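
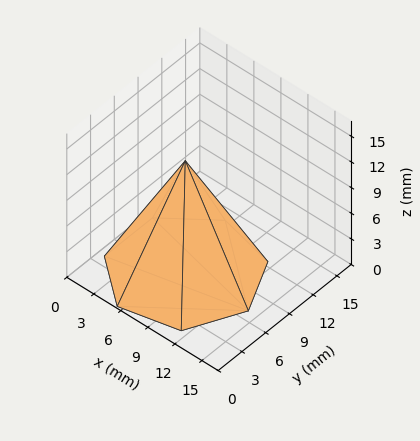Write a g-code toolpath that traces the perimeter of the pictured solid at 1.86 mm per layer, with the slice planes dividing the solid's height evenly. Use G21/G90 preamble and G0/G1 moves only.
Reading the render: the shape is a regular 7-sided pyramid, base circumscribed radius ≈ 7 mm, apex at z ≈ 13 mm (dimensions read to the nearest mm from the axis ticks). For the g-code, the solid's height is divided into equal slices at the stated Δz and each level perimeter traced with G1 moves after a G0 lift.

; perimeter-only toolpath
G21 ; units = mm
G90 ; absolute positioning
G28 ; home
; layer 1
G0 Z1.86
G0 X13.00 Y7.00
G1 X10.74 Y11.69
G1 X5.66 Y12.85
G1 X1.59 Y9.61
G1 X1.59 Y4.39
G1 X5.66 Y1.15
G1 X10.74 Y2.31
G1 X13.00 Y7.00
; layer 2
G0 Z3.71
G0 X12.00 Y7.00
G1 X10.11 Y10.91
G1 X5.89 Y11.87
G1 X2.49 Y9.17
G1 X2.49 Y4.83
G1 X5.89 Y2.13
G1 X10.11 Y3.09
G1 X12.00 Y7.00
; layer 3
G0 Z5.57
G0 X11.00 Y7.00
G1 X9.49 Y10.13
G1 X6.11 Y10.90
G1 X3.39 Y8.74
G1 X3.39 Y5.26
G1 X6.11 Y3.10
G1 X9.49 Y3.87
G1 X11.00 Y7.00
; layer 4
G0 Z7.43
G0 X10.00 Y7.00
G1 X8.87 Y9.34
G1 X6.33 Y9.92
G1 X4.30 Y8.30
G1 X4.30 Y5.70
G1 X6.33 Y4.08
G1 X8.87 Y4.66
G1 X10.00 Y7.00
; layer 5
G0 Z9.29
G0 X9.00 Y7.00
G1 X8.25 Y8.56
G1 X6.55 Y8.95
G1 X5.20 Y7.87
G1 X5.20 Y6.13
G1 X6.55 Y5.05
G1 X8.25 Y5.44
G1 X9.00 Y7.00
; layer 6
G0 Z11.14
G0 X8.00 Y7.00
G1 X7.62 Y7.78
G1 X6.78 Y7.97
G1 X6.10 Y7.43
G1 X6.10 Y6.57
G1 X6.78 Y6.03
G1 X7.62 Y6.22
G1 X8.00 Y7.00
M2 ; end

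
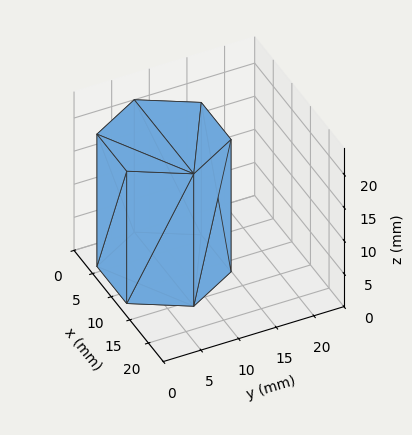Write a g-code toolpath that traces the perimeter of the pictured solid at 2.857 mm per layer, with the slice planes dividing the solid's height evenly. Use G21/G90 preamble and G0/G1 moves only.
Reading the render: the shape is a regular 6-sided prism (a cylinder approximated with 6 flat sides), circumscribed radius ≈ 8 mm, height ≈ 20 mm (dimensions read to the nearest mm from the axis ticks). For the g-code, the solid's height is divided into equal slices at the stated Δz and each level perimeter traced with G1 moves after a G0 lift.

; perimeter-only toolpath
G21 ; units = mm
G90 ; absolute positioning
G28 ; home
; layer 1
G0 Z2.857
G0 X16.000 Y8.000
G1 X12.000 Y14.928
G1 X4.000 Y14.928
G1 X0.000 Y8.000
G1 X4.000 Y1.072
G1 X12.000 Y1.072
G1 X16.000 Y8.000
; layer 2
G0 Z5.714
G0 X16.000 Y8.000
G1 X12.000 Y14.928
G1 X4.000 Y14.928
G1 X0.000 Y8.000
G1 X4.000 Y1.072
G1 X12.000 Y1.072
G1 X16.000 Y8.000
; layer 3
G0 Z8.571
G0 X16.000 Y8.000
G1 X12.000 Y14.928
G1 X4.000 Y14.928
G1 X0.000 Y8.000
G1 X4.000 Y1.072
G1 X12.000 Y1.072
G1 X16.000 Y8.000
; layer 4
G0 Z11.429
G0 X16.000 Y8.000
G1 X12.000 Y14.928
G1 X4.000 Y14.928
G1 X0.000 Y8.000
G1 X4.000 Y1.072
G1 X12.000 Y1.072
G1 X16.000 Y8.000
; layer 5
G0 Z14.286
G0 X16.000 Y8.000
G1 X12.000 Y14.928
G1 X4.000 Y14.928
G1 X0.000 Y8.000
G1 X4.000 Y1.072
G1 X12.000 Y1.072
G1 X16.000 Y8.000
; layer 6
G0 Z17.143
G0 X16.000 Y8.000
G1 X12.000 Y14.928
G1 X4.000 Y14.928
G1 X0.000 Y8.000
G1 X4.000 Y1.072
G1 X12.000 Y1.072
G1 X16.000 Y8.000
; layer 7
G0 Z20.000
G0 X16.000 Y8.000
G1 X12.000 Y14.928
G1 X4.000 Y14.928
G1 X0.000 Y8.000
G1 X4.000 Y1.072
G1 X12.000 Y1.072
G1 X16.000 Y8.000
M2 ; end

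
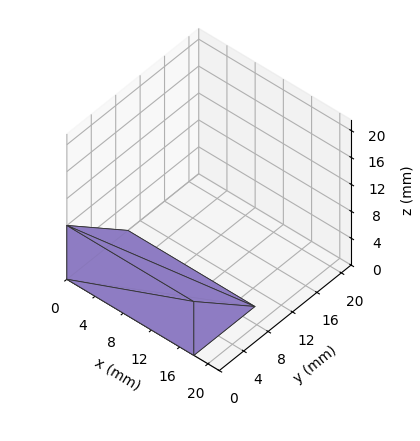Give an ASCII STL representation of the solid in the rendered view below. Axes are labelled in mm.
Reading the render: the shape is a wedge (ramp): 18 × 10 mm base, rising to 8 mm along the y=0 edge and sloping linearly to z=0 at y=10 (dimensions read to the nearest mm from the axis ticks). For the STL, each face is triangulated and given an outward normal.

solid part
  facet normal 0.0000 0.0000 -1.0000
    outer loop
      vertex 18.00 10.00 0.00
      vertex 18.00 0.00 0.00
      vertex 0.00 0.00 0.00
    endloop
  endfacet
  facet normal 0.0000 0.0000 -1.0000
    outer loop
      vertex 0.00 10.00 0.00
      vertex 18.00 10.00 0.00
      vertex 0.00 0.00 0.00
    endloop
  endfacet
  facet normal 0.0000 -1.0000 0.0000
    outer loop
      vertex 0.00 0.00 0.00
      vertex 18.00 0.00 0.00
      vertex 18.00 0.00 8.00
    endloop
  endfacet
  facet normal 0.0000 -1.0000 0.0000
    outer loop
      vertex 0.00 0.00 0.00
      vertex 18.00 0.00 8.00
      vertex 0.00 0.00 8.00
    endloop
  endfacet
  facet normal 0.0000 0.6247 0.7809
    outer loop
      vertex 0.00 0.00 8.00
      vertex 18.00 0.00 8.00
      vertex 18.00 10.00 0.00
    endloop
  endfacet
  facet normal 0.0000 0.6247 0.7809
    outer loop
      vertex 0.00 0.00 8.00
      vertex 18.00 10.00 0.00
      vertex 0.00 10.00 0.00
    endloop
  endfacet
  facet normal -1.0000 0.0000 0.0000
    outer loop
      vertex 0.00 0.00 8.00
      vertex 0.00 10.00 0.00
      vertex 0.00 0.00 0.00
    endloop
  endfacet
  facet normal 1.0000 0.0000 0.0000
    outer loop
      vertex 18.00 0.00 0.00
      vertex 18.00 10.00 0.00
      vertex 18.00 0.00 8.00
    endloop
  endfacet
endsolid part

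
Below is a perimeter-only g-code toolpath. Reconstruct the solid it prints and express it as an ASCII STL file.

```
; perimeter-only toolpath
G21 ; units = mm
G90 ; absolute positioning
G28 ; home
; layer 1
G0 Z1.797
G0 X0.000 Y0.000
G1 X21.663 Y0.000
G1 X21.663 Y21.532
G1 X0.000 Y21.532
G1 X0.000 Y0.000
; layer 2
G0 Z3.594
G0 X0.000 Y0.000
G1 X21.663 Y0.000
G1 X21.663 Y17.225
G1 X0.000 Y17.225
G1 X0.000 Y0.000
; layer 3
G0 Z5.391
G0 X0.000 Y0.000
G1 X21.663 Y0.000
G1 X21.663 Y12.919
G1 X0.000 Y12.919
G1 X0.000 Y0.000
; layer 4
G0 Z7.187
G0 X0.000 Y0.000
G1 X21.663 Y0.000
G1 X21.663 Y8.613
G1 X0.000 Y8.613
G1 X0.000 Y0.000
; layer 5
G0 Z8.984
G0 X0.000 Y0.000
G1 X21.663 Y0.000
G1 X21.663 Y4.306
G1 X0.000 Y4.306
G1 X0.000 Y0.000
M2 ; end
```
solid part
  facet normal 0.0000 0.0000 -1.0000
    outer loop
      vertex 21.663 25.838 0.000
      vertex 21.663 0.000 0.000
      vertex 0.000 0.000 0.000
    endloop
  endfacet
  facet normal 0.0000 0.0000 -1.0000
    outer loop
      vertex 0.000 25.838 0.000
      vertex 21.663 25.838 0.000
      vertex 0.000 0.000 0.000
    endloop
  endfacet
  facet normal 0.0000 -1.0000 0.0000
    outer loop
      vertex 0.000 0.000 0.000
      vertex 21.663 0.000 0.000
      vertex 21.663 0.000 10.781
    endloop
  endfacet
  facet normal 0.0000 -1.0000 0.0000
    outer loop
      vertex 0.000 0.000 0.000
      vertex 21.663 0.000 10.781
      vertex 0.000 0.000 10.781
    endloop
  endfacet
  facet normal 0.0000 0.3851 0.9229
    outer loop
      vertex 0.000 0.000 10.781
      vertex 21.663 0.000 10.781
      vertex 21.663 25.838 0.000
    endloop
  endfacet
  facet normal 0.0000 0.3851 0.9229
    outer loop
      vertex 0.000 0.000 10.781
      vertex 21.663 25.838 0.000
      vertex 0.000 25.838 0.000
    endloop
  endfacet
  facet normal -1.0000 0.0000 0.0000
    outer loop
      vertex 0.000 0.000 10.781
      vertex 0.000 25.838 0.000
      vertex 0.000 0.000 0.000
    endloop
  endfacet
  facet normal 1.0000 0.0000 0.0000
    outer loop
      vertex 21.663 0.000 0.000
      vertex 21.663 25.838 0.000
      vertex 21.663 0.000 10.781
    endloop
  endfacet
endsolid part

The G0 Z moves step by Δz≈1.797 mm. The G1 loops shrink linearly with z, so the solid tapers from its base footprint up to z≈10.8. Closing with a flat bottom cap and the tapered top and triangulating gives 8 facets — a wedge (ramp): 21.7 × 25.8 mm base, rising to 10.8 mm along the y=0 edge and sloping linearly to z=0 at y=25.8.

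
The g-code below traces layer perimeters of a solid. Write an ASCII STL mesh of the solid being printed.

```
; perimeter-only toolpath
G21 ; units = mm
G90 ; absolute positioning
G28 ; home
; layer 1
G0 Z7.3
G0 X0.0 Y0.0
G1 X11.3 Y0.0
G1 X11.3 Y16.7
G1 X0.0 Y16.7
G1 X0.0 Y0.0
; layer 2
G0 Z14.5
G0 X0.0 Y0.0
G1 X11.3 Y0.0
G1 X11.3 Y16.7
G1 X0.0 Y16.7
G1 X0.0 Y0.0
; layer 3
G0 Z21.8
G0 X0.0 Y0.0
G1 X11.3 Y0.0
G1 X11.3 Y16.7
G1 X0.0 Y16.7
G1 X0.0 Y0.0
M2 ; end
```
solid part
  facet normal 0.0000 0.0000 -1.0000
    outer loop
      vertex 11.3 16.7 0.0
      vertex 11.3 0.0 0.0
      vertex 0.0 0.0 0.0
    endloop
  endfacet
  facet normal 0.0000 0.0000 -1.0000
    outer loop
      vertex 0.0 16.7 0.0
      vertex 11.3 16.7 0.0
      vertex 0.0 0.0 0.0
    endloop
  endfacet
  facet normal 0.0000 0.0000 1.0000
    outer loop
      vertex 0.0 0.0 21.8
      vertex 11.3 0.0 21.8
      vertex 11.3 16.7 21.8
    endloop
  endfacet
  facet normal 0.0000 0.0000 1.0000
    outer loop
      vertex 0.0 0.0 21.8
      vertex 11.3 16.7 21.8
      vertex 0.0 16.7 21.8
    endloop
  endfacet
  facet normal 0.0000 -1.0000 0.0000
    outer loop
      vertex 0.0 0.0 0.0
      vertex 11.3 0.0 0.0
      vertex 11.3 0.0 21.8
    endloop
  endfacet
  facet normal 0.0000 -1.0000 0.0000
    outer loop
      vertex 0.0 0.0 0.0
      vertex 11.3 0.0 21.8
      vertex 0.0 0.0 21.8
    endloop
  endfacet
  facet normal 0.0000 1.0000 0.0000
    outer loop
      vertex 11.3 16.7 21.8
      vertex 11.3 16.7 0.0
      vertex 0.0 16.7 0.0
    endloop
  endfacet
  facet normal 0.0000 1.0000 0.0000
    outer loop
      vertex 0.0 16.7 21.8
      vertex 11.3 16.7 21.8
      vertex 0.0 16.7 0.0
    endloop
  endfacet
  facet normal -1.0000 0.0000 0.0000
    outer loop
      vertex 0.0 16.7 21.8
      vertex 0.0 16.7 0.0
      vertex 0.0 0.0 0.0
    endloop
  endfacet
  facet normal -1.0000 0.0000 0.0000
    outer loop
      vertex 0.0 0.0 21.8
      vertex 0.0 16.7 21.8
      vertex 0.0 0.0 0.0
    endloop
  endfacet
  facet normal 1.0000 0.0000 0.0000
    outer loop
      vertex 11.3 0.0 0.0
      vertex 11.3 16.7 0.0
      vertex 11.3 16.7 21.8
    endloop
  endfacet
  facet normal 1.0000 0.0000 0.0000
    outer loop
      vertex 11.3 0.0 0.0
      vertex 11.3 16.7 21.8
      vertex 11.3 0.0 21.8
    endloop
  endfacet
endsolid part

The G0 Z moves step by Δz≈7.3 mm. Every layer's G1 loop is the same polygon, so the solid is a straight extrusion of it from z=0 to z≈21.8. Closing with flat bottom and top caps and triangulating gives 12 facets — a rectangular box, roughly 11.3 × 16.7 mm footprint and 21.8 mm tall.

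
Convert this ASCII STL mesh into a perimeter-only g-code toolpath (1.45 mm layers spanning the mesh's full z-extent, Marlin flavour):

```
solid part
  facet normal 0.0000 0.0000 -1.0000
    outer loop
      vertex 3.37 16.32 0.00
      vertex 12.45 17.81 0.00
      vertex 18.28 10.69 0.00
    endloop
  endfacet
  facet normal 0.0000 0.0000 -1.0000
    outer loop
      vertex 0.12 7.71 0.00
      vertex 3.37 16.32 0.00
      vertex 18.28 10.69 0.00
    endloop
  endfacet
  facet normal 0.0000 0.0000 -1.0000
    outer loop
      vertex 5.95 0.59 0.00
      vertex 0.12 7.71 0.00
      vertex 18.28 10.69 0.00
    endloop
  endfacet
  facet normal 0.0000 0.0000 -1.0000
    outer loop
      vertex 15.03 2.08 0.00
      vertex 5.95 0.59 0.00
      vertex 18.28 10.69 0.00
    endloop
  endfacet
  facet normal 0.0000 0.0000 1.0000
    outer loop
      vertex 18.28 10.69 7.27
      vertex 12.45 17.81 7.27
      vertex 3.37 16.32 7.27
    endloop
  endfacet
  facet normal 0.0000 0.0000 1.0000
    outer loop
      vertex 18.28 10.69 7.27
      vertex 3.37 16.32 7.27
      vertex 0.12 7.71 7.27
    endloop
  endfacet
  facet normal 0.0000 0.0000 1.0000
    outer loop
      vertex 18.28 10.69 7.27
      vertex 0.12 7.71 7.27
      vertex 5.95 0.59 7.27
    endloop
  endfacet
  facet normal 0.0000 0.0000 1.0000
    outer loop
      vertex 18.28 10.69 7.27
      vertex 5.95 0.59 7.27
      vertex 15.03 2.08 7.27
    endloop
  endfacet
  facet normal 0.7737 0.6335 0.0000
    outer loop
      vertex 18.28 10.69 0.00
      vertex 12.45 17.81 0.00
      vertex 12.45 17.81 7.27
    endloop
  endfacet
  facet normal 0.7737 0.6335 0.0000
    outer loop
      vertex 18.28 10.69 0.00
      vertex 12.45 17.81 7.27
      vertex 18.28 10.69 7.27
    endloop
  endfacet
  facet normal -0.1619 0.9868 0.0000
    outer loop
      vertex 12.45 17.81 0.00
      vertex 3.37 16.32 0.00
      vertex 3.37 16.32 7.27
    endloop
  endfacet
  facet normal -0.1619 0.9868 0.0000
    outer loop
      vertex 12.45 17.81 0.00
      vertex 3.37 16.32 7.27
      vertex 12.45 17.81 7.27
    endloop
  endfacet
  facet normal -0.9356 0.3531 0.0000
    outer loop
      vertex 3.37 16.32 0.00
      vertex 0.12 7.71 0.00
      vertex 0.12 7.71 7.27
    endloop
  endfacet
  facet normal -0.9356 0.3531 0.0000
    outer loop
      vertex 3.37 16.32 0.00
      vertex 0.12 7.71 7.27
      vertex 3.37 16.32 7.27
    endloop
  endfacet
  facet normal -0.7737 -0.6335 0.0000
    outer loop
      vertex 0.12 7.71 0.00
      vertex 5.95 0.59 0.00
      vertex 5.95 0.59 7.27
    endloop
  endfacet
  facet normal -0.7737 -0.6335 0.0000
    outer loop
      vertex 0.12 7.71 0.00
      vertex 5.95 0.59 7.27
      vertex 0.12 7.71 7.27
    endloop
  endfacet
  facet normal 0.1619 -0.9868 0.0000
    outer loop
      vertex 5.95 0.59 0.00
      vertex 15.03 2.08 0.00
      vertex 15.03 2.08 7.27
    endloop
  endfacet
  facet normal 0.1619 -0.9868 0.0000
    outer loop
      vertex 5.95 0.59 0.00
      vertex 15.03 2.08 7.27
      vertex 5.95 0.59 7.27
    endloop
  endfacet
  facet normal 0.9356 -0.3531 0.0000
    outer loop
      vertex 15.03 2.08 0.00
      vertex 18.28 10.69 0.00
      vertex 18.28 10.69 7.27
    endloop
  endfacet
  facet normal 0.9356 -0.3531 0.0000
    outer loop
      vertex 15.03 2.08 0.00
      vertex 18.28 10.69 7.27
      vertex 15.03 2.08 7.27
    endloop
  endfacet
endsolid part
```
; perimeter-only toolpath
G21 ; units = mm
G90 ; absolute positioning
G28 ; home
; layer 1
G0 Z1.45
G0 X18.28 Y10.69
G1 X12.45 Y17.81
G1 X3.37 Y16.32
G1 X0.12 Y7.71
G1 X5.95 Y0.59
G1 X15.03 Y2.08
G1 X18.28 Y10.69
; layer 2
G0 Z2.91
G0 X18.28 Y10.69
G1 X12.45 Y17.81
G1 X3.37 Y16.32
G1 X0.12 Y7.71
G1 X5.95 Y0.59
G1 X15.03 Y2.08
G1 X18.28 Y10.69
; layer 3
G0 Z4.36
G0 X18.28 Y10.69
G1 X12.45 Y17.81
G1 X3.37 Y16.32
G1 X0.12 Y7.71
G1 X5.95 Y0.59
G1 X15.03 Y2.08
G1 X18.28 Y10.69
; layer 4
G0 Z5.82
G0 X18.28 Y10.69
G1 X12.45 Y17.81
G1 X3.37 Y16.32
G1 X0.12 Y7.71
G1 X5.95 Y0.59
G1 X15.03 Y2.08
G1 X18.28 Y10.69
; layer 5
G0 Z7.27
G0 X18.28 Y10.69
G1 X12.45 Y17.81
G1 X3.37 Y16.32
G1 X0.12 Y7.71
G1 X5.95 Y0.59
G1 X15.03 Y2.08
G1 X18.28 Y10.69
M2 ; end

The solid is a regular 6-sided prism (a cylinder approximated with 6 flat sides), circumscribed radius ≈ 9.2 mm, height ≈ 7.27 mm. Slicing at Δz = 1.45 mm — 5 equal slices spanning the solid's height, so layer i sits at z = i·h/5 — gives 5 non-empty perimeters. Each is a 6-segment closed polygon; G0 lifts to the layer z and rapids to the start vertex, then G1 traces the edges.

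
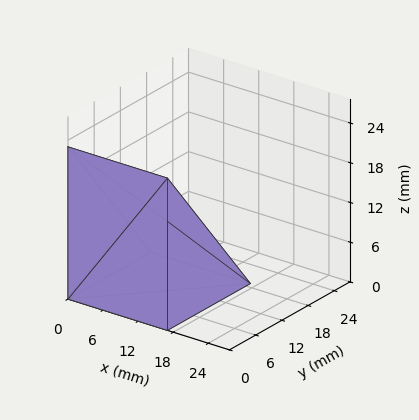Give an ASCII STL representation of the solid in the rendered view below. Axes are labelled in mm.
Reading the render: the shape is a wedge (ramp): 17 × 19 mm base, rising to 23 mm along the y=0 edge and sloping linearly to z=0 at y=19 (dimensions read to the nearest mm from the axis ticks). For the STL, each face is triangulated and given an outward normal.

solid part
  facet normal 0.0000 0.0000 -1.0000
    outer loop
      vertex 17.00 19.00 0.00
      vertex 17.00 0.00 0.00
      vertex 0.00 0.00 0.00
    endloop
  endfacet
  facet normal 0.0000 0.0000 -1.0000
    outer loop
      vertex 0.00 19.00 0.00
      vertex 17.00 19.00 0.00
      vertex 0.00 0.00 0.00
    endloop
  endfacet
  facet normal 0.0000 -1.0000 0.0000
    outer loop
      vertex 0.00 0.00 0.00
      vertex 17.00 0.00 0.00
      vertex 17.00 0.00 23.00
    endloop
  endfacet
  facet normal 0.0000 -1.0000 0.0000
    outer loop
      vertex 0.00 0.00 0.00
      vertex 17.00 0.00 23.00
      vertex 0.00 0.00 23.00
    endloop
  endfacet
  facet normal 0.0000 0.7710 0.6369
    outer loop
      vertex 0.00 0.00 23.00
      vertex 17.00 0.00 23.00
      vertex 17.00 19.00 0.00
    endloop
  endfacet
  facet normal 0.0000 0.7710 0.6369
    outer loop
      vertex 0.00 0.00 23.00
      vertex 17.00 19.00 0.00
      vertex 0.00 19.00 0.00
    endloop
  endfacet
  facet normal -1.0000 0.0000 0.0000
    outer loop
      vertex 0.00 0.00 23.00
      vertex 0.00 19.00 0.00
      vertex 0.00 0.00 0.00
    endloop
  endfacet
  facet normal 1.0000 0.0000 0.0000
    outer loop
      vertex 17.00 0.00 0.00
      vertex 17.00 19.00 0.00
      vertex 17.00 0.00 23.00
    endloop
  endfacet
endsolid part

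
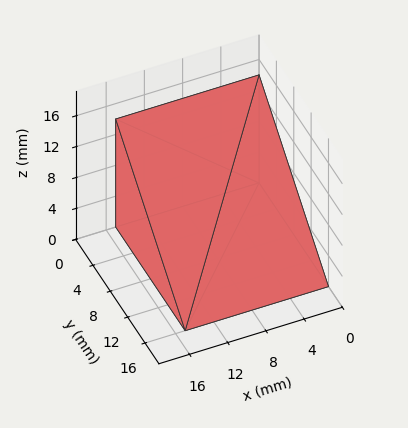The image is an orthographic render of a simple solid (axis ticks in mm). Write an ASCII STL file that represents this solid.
Reading the render: the shape is a wedge (ramp): 15 × 16 mm base, rising to 14 mm along the y=0 edge and sloping linearly to z=0 at y=16 (dimensions read to the nearest mm from the axis ticks). For the STL, each face is triangulated and given an outward normal.

solid part
  facet normal 0.0000 0.0000 -1.0000
    outer loop
      vertex 15.0 16.0 0.0
      vertex 15.0 0.0 0.0
      vertex 0.0 0.0 0.0
    endloop
  endfacet
  facet normal 0.0000 0.0000 -1.0000
    outer loop
      vertex 0.0 16.0 0.0
      vertex 15.0 16.0 0.0
      vertex 0.0 0.0 0.0
    endloop
  endfacet
  facet normal 0.0000 -1.0000 0.0000
    outer loop
      vertex 0.0 0.0 0.0
      vertex 15.0 0.0 0.0
      vertex 15.0 0.0 14.0
    endloop
  endfacet
  facet normal 0.0000 -1.0000 0.0000
    outer loop
      vertex 0.0 0.0 0.0
      vertex 15.0 0.0 14.0
      vertex 0.0 0.0 14.0
    endloop
  endfacet
  facet normal 0.0000 0.6585 0.7526
    outer loop
      vertex 0.0 0.0 14.0
      vertex 15.0 0.0 14.0
      vertex 15.0 16.0 0.0
    endloop
  endfacet
  facet normal 0.0000 0.6585 0.7526
    outer loop
      vertex 0.0 0.0 14.0
      vertex 15.0 16.0 0.0
      vertex 0.0 16.0 0.0
    endloop
  endfacet
  facet normal -1.0000 0.0000 0.0000
    outer loop
      vertex 0.0 0.0 14.0
      vertex 0.0 16.0 0.0
      vertex 0.0 0.0 0.0
    endloop
  endfacet
  facet normal 1.0000 0.0000 0.0000
    outer loop
      vertex 15.0 0.0 0.0
      vertex 15.0 16.0 0.0
      vertex 15.0 0.0 14.0
    endloop
  endfacet
endsolid part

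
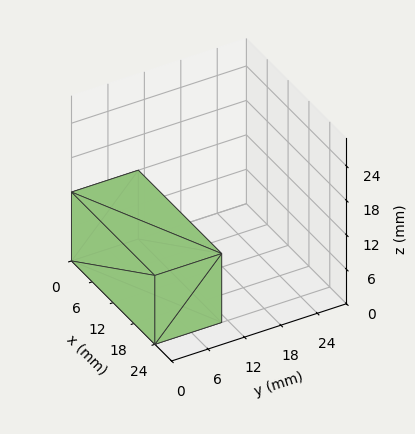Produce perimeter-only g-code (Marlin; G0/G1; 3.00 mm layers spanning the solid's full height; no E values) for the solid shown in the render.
Reading the render: the shape is a rectangular box, roughly 24 × 11 mm footprint and 12 mm tall (dimensions read to the nearest mm from the axis ticks). For the g-code, the solid's height is divided into equal slices at the stated Δz and each level perimeter traced with G1 moves after a G0 lift.

; perimeter-only toolpath
G21 ; units = mm
G90 ; absolute positioning
G28 ; home
; layer 1
G0 Z3.00
G0 X0.00 Y0.00
G1 X24.00 Y0.00
G1 X24.00 Y11.00
G1 X0.00 Y11.00
G1 X0.00 Y0.00
; layer 2
G0 Z6.00
G0 X0.00 Y0.00
G1 X24.00 Y0.00
G1 X24.00 Y11.00
G1 X0.00 Y11.00
G1 X0.00 Y0.00
; layer 3
G0 Z9.00
G0 X0.00 Y0.00
G1 X24.00 Y0.00
G1 X24.00 Y11.00
G1 X0.00 Y11.00
G1 X0.00 Y0.00
; layer 4
G0 Z12.00
G0 X0.00 Y0.00
G1 X24.00 Y0.00
G1 X24.00 Y11.00
G1 X0.00 Y11.00
G1 X0.00 Y0.00
M2 ; end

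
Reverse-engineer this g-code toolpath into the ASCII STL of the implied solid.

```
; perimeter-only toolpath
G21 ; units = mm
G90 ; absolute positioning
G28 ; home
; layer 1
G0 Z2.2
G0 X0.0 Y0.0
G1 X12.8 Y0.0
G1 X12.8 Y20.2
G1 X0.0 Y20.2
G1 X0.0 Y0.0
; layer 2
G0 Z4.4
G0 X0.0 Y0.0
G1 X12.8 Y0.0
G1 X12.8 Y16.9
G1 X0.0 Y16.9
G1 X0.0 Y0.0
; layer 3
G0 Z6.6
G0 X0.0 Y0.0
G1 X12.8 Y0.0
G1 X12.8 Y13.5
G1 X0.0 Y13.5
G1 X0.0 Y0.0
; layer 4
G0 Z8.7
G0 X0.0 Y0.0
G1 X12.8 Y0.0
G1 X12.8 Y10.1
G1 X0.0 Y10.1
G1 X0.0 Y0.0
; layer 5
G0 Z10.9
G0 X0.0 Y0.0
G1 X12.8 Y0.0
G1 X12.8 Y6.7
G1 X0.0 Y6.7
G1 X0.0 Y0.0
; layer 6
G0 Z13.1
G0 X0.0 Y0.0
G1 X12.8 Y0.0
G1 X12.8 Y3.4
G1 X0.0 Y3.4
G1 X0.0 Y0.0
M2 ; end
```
solid part
  facet normal 0.0000 0.0000 -1.0000
    outer loop
      vertex 12.8 23.6 0.0
      vertex 12.8 0.0 0.0
      vertex 0.0 0.0 0.0
    endloop
  endfacet
  facet normal 0.0000 0.0000 -1.0000
    outer loop
      vertex 0.0 23.6 0.0
      vertex 12.8 23.6 0.0
      vertex 0.0 0.0 0.0
    endloop
  endfacet
  facet normal 0.0000 -1.0000 0.0000
    outer loop
      vertex 0.0 0.0 0.0
      vertex 12.8 0.0 0.0
      vertex 12.8 0.0 15.3
    endloop
  endfacet
  facet normal 0.0000 -1.0000 0.0000
    outer loop
      vertex 0.0 0.0 0.0
      vertex 12.8 0.0 15.3
      vertex 0.0 0.0 15.3
    endloop
  endfacet
  facet normal 0.0000 0.5440 0.8391
    outer loop
      vertex 0.0 0.0 15.3
      vertex 12.8 0.0 15.3
      vertex 12.8 23.6 0.0
    endloop
  endfacet
  facet normal 0.0000 0.5440 0.8391
    outer loop
      vertex 0.0 0.0 15.3
      vertex 12.8 23.6 0.0
      vertex 0.0 23.6 0.0
    endloop
  endfacet
  facet normal -1.0000 0.0000 0.0000
    outer loop
      vertex 0.0 0.0 15.3
      vertex 0.0 23.6 0.0
      vertex 0.0 0.0 0.0
    endloop
  endfacet
  facet normal 1.0000 0.0000 0.0000
    outer loop
      vertex 12.8 0.0 0.0
      vertex 12.8 23.6 0.0
      vertex 12.8 0.0 15.3
    endloop
  endfacet
endsolid part

The G0 Z moves step by Δz≈2.2 mm. The G1 loops shrink linearly with z, so the solid tapers from its base footprint up to z≈15.3. Closing with a flat bottom cap and the tapered top and triangulating gives 8 facets — a wedge (ramp): 12.8 × 23.6 mm base, rising to 15.3 mm along the y=0 edge and sloping linearly to z=0 at y=23.6.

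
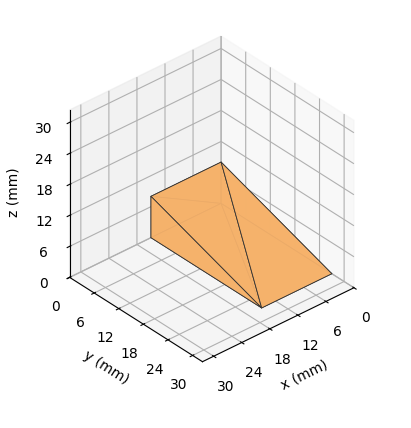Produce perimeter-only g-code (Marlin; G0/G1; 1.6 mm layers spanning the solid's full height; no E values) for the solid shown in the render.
Reading the render: the shape is a wedge (ramp): 15 × 27 mm base, rising to 8 mm along the y=0 edge and sloping linearly to z=0 at y=27 (dimensions read to the nearest mm from the axis ticks). For the g-code, the solid's height is divided into equal slices at the stated Δz and each level perimeter traced with G1 moves after a G0 lift.

; perimeter-only toolpath
G21 ; units = mm
G90 ; absolute positioning
G28 ; home
; layer 1
G0 Z1.6
G0 X0.0 Y0.0
G1 X15.0 Y0.0
G1 X15.0 Y21.6
G1 X0.0 Y21.6
G1 X0.0 Y0.0
; layer 2
G0 Z3.2
G0 X0.0 Y0.0
G1 X15.0 Y0.0
G1 X15.0 Y16.2
G1 X0.0 Y16.2
G1 X0.0 Y0.0
; layer 3
G0 Z4.8
G0 X0.0 Y0.0
G1 X15.0 Y0.0
G1 X15.0 Y10.8
G1 X0.0 Y10.8
G1 X0.0 Y0.0
; layer 4
G0 Z6.4
G0 X0.0 Y0.0
G1 X15.0 Y0.0
G1 X15.0 Y5.4
G1 X0.0 Y5.4
G1 X0.0 Y0.0
M2 ; end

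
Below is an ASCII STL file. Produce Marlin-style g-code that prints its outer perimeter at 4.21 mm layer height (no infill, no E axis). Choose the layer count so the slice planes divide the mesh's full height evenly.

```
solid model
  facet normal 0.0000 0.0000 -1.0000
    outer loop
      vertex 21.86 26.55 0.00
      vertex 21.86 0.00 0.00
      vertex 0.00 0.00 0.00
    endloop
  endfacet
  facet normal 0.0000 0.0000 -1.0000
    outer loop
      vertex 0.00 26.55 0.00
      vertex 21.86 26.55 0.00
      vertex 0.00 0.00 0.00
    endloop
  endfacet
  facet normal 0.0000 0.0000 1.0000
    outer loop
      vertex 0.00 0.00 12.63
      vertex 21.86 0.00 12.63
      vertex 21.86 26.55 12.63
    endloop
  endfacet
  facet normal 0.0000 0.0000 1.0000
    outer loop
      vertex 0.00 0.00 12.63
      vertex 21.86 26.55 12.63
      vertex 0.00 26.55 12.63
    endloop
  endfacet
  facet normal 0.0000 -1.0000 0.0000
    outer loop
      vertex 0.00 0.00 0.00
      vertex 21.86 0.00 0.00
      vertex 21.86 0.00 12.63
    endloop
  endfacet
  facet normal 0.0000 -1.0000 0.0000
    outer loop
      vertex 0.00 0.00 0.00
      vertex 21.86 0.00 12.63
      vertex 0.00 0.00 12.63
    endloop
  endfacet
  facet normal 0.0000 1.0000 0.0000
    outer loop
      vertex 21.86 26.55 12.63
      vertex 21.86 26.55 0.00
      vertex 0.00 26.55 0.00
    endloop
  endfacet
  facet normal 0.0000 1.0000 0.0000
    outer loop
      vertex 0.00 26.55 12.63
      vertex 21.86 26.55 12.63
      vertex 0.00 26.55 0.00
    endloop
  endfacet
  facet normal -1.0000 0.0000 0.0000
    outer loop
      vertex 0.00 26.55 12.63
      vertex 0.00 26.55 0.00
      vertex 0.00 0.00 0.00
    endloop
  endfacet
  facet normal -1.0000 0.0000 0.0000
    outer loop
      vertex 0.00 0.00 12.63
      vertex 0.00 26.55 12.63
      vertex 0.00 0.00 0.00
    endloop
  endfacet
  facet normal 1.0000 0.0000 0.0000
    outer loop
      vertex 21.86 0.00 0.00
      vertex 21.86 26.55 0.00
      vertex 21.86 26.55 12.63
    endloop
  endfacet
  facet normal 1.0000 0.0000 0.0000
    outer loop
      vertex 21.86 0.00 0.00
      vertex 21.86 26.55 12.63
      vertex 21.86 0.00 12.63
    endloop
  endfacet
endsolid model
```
; perimeter-only toolpath
G21 ; units = mm
G90 ; absolute positioning
G28 ; home
; layer 1
G0 Z4.21
G0 X0.00 Y0.00
G1 X21.86 Y0.00
G1 X21.86 Y26.55
G1 X0.00 Y26.55
G1 X0.00 Y0.00
; layer 2
G0 Z8.42
G0 X0.00 Y0.00
G1 X21.86 Y0.00
G1 X21.86 Y26.55
G1 X0.00 Y26.55
G1 X0.00 Y0.00
; layer 3
G0 Z12.63
G0 X0.00 Y0.00
G1 X21.86 Y0.00
G1 X21.86 Y26.55
G1 X0.00 Y26.55
G1 X0.00 Y0.00
M2 ; end

The solid is a rectangular box, roughly 21.9 × 26.6 mm footprint and 12.6 mm tall. Slicing at Δz = 4.21 mm — 3 equal slices spanning the solid's height, so layer i sits at z = i·h/3 — gives 3 non-empty perimeters. Each is a 4-segment closed polygon; G0 lifts to the layer z and rapids to the start vertex, then G1 traces the edges.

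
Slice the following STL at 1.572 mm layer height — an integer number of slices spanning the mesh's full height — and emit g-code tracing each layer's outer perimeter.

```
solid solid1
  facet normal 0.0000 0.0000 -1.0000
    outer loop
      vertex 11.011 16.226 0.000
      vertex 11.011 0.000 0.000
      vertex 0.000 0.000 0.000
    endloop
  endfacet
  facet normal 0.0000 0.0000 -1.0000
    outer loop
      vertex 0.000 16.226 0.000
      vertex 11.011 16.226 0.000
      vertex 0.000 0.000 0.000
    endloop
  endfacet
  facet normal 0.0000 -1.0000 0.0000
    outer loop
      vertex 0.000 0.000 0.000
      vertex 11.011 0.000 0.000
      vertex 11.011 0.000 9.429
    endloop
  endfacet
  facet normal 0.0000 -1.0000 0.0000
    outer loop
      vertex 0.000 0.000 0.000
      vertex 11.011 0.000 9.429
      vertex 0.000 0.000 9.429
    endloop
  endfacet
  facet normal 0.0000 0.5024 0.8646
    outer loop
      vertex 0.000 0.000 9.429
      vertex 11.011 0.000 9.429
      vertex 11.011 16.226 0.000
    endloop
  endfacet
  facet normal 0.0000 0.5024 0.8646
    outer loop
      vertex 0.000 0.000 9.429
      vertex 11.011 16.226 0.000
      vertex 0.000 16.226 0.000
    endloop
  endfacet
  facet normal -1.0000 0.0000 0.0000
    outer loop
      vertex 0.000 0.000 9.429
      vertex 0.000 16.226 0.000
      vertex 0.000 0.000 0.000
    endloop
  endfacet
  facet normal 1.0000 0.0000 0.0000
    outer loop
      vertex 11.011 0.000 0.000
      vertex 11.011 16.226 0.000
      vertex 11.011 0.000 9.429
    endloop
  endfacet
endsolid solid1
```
; perimeter-only toolpath
G21 ; units = mm
G90 ; absolute positioning
G28 ; home
; layer 1
G0 Z1.572
G0 X0.000 Y0.000
G1 X11.011 Y0.000
G1 X11.011 Y13.522
G1 X0.000 Y13.522
G1 X0.000 Y0.000
; layer 2
G0 Z3.143
G0 X0.000 Y0.000
G1 X11.011 Y0.000
G1 X11.011 Y10.817
G1 X0.000 Y10.817
G1 X0.000 Y0.000
; layer 3
G0 Z4.715
G0 X0.000 Y0.000
G1 X11.011 Y0.000
G1 X11.011 Y8.113
G1 X0.000 Y8.113
G1 X0.000 Y0.000
; layer 4
G0 Z6.286
G0 X0.000 Y0.000
G1 X11.011 Y0.000
G1 X11.011 Y5.409
G1 X0.000 Y5.409
G1 X0.000 Y0.000
; layer 5
G0 Z7.858
G0 X0.000 Y0.000
G1 X11.011 Y0.000
G1 X11.011 Y2.704
G1 X0.000 Y2.704
G1 X0.000 Y0.000
M2 ; end

The solid is a wedge (ramp): 11 × 16.2 mm base, rising to 9.43 mm along the y=0 edge and sloping linearly to z=0 at y=16.2. Slicing at Δz = 1.572 mm — 6 equal slices spanning the solid's height, so layer i sits at z = i·h/6 — gives 5 non-empty perimeters. Each is a 4-segment closed polygon; G0 lifts to the layer z and rapids to the start vertex, then G1 traces the edges. The cross-section shrinks linearly with z (the slice at the apex is degenerate and omitted).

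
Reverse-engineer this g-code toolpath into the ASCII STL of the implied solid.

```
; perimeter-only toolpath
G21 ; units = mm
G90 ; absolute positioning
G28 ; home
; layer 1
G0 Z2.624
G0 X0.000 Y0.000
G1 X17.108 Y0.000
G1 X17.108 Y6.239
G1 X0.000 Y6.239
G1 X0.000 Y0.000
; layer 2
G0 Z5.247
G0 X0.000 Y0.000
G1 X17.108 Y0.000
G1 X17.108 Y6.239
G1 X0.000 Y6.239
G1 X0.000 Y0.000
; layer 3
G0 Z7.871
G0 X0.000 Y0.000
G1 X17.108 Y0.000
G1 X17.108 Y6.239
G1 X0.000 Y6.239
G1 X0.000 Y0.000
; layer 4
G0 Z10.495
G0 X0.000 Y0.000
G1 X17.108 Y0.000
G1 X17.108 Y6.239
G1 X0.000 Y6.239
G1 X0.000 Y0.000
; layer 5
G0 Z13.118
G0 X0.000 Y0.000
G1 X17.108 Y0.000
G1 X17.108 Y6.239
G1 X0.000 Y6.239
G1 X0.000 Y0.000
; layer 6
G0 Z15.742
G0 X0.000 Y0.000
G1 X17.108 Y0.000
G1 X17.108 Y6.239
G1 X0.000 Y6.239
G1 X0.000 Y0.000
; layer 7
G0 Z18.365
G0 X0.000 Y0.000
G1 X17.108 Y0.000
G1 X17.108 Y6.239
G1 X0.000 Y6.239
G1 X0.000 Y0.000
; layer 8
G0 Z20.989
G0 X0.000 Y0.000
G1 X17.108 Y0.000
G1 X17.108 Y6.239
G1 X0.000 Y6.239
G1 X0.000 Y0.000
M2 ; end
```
solid part
  facet normal 0.0000 0.0000 -1.0000
    outer loop
      vertex 17.108 6.239 0.000
      vertex 17.108 0.000 0.000
      vertex 0.000 0.000 0.000
    endloop
  endfacet
  facet normal 0.0000 0.0000 -1.0000
    outer loop
      vertex 0.000 6.239 0.000
      vertex 17.108 6.239 0.000
      vertex 0.000 0.000 0.000
    endloop
  endfacet
  facet normal 0.0000 0.0000 1.0000
    outer loop
      vertex 0.000 0.000 20.989
      vertex 17.108 0.000 20.989
      vertex 17.108 6.239 20.989
    endloop
  endfacet
  facet normal 0.0000 0.0000 1.0000
    outer loop
      vertex 0.000 0.000 20.989
      vertex 17.108 6.239 20.989
      vertex 0.000 6.239 20.989
    endloop
  endfacet
  facet normal 0.0000 -1.0000 0.0000
    outer loop
      vertex 0.000 0.000 0.000
      vertex 17.108 0.000 0.000
      vertex 17.108 0.000 20.989
    endloop
  endfacet
  facet normal 0.0000 -1.0000 0.0000
    outer loop
      vertex 0.000 0.000 0.000
      vertex 17.108 0.000 20.989
      vertex 0.000 0.000 20.989
    endloop
  endfacet
  facet normal 0.0000 1.0000 0.0000
    outer loop
      vertex 17.108 6.239 20.989
      vertex 17.108 6.239 0.000
      vertex 0.000 6.239 0.000
    endloop
  endfacet
  facet normal 0.0000 1.0000 0.0000
    outer loop
      vertex 0.000 6.239 20.989
      vertex 17.108 6.239 20.989
      vertex 0.000 6.239 0.000
    endloop
  endfacet
  facet normal -1.0000 0.0000 0.0000
    outer loop
      vertex 0.000 6.239 20.989
      vertex 0.000 6.239 0.000
      vertex 0.000 0.000 0.000
    endloop
  endfacet
  facet normal -1.0000 0.0000 0.0000
    outer loop
      vertex 0.000 0.000 20.989
      vertex 0.000 6.239 20.989
      vertex 0.000 0.000 0.000
    endloop
  endfacet
  facet normal 1.0000 0.0000 0.0000
    outer loop
      vertex 17.108 0.000 0.000
      vertex 17.108 6.239 0.000
      vertex 17.108 6.239 20.989
    endloop
  endfacet
  facet normal 1.0000 0.0000 0.0000
    outer loop
      vertex 17.108 0.000 0.000
      vertex 17.108 6.239 20.989
      vertex 17.108 0.000 20.989
    endloop
  endfacet
endsolid part

The G0 Z moves step by Δz≈2.624 mm. Every layer's G1 loop is the same polygon, so the solid is a straight extrusion of it from z=0 to z≈21. Closing with flat bottom and top caps and triangulating gives 12 facets — a rectangular box, roughly 17.1 × 6.24 mm footprint and 21 mm tall.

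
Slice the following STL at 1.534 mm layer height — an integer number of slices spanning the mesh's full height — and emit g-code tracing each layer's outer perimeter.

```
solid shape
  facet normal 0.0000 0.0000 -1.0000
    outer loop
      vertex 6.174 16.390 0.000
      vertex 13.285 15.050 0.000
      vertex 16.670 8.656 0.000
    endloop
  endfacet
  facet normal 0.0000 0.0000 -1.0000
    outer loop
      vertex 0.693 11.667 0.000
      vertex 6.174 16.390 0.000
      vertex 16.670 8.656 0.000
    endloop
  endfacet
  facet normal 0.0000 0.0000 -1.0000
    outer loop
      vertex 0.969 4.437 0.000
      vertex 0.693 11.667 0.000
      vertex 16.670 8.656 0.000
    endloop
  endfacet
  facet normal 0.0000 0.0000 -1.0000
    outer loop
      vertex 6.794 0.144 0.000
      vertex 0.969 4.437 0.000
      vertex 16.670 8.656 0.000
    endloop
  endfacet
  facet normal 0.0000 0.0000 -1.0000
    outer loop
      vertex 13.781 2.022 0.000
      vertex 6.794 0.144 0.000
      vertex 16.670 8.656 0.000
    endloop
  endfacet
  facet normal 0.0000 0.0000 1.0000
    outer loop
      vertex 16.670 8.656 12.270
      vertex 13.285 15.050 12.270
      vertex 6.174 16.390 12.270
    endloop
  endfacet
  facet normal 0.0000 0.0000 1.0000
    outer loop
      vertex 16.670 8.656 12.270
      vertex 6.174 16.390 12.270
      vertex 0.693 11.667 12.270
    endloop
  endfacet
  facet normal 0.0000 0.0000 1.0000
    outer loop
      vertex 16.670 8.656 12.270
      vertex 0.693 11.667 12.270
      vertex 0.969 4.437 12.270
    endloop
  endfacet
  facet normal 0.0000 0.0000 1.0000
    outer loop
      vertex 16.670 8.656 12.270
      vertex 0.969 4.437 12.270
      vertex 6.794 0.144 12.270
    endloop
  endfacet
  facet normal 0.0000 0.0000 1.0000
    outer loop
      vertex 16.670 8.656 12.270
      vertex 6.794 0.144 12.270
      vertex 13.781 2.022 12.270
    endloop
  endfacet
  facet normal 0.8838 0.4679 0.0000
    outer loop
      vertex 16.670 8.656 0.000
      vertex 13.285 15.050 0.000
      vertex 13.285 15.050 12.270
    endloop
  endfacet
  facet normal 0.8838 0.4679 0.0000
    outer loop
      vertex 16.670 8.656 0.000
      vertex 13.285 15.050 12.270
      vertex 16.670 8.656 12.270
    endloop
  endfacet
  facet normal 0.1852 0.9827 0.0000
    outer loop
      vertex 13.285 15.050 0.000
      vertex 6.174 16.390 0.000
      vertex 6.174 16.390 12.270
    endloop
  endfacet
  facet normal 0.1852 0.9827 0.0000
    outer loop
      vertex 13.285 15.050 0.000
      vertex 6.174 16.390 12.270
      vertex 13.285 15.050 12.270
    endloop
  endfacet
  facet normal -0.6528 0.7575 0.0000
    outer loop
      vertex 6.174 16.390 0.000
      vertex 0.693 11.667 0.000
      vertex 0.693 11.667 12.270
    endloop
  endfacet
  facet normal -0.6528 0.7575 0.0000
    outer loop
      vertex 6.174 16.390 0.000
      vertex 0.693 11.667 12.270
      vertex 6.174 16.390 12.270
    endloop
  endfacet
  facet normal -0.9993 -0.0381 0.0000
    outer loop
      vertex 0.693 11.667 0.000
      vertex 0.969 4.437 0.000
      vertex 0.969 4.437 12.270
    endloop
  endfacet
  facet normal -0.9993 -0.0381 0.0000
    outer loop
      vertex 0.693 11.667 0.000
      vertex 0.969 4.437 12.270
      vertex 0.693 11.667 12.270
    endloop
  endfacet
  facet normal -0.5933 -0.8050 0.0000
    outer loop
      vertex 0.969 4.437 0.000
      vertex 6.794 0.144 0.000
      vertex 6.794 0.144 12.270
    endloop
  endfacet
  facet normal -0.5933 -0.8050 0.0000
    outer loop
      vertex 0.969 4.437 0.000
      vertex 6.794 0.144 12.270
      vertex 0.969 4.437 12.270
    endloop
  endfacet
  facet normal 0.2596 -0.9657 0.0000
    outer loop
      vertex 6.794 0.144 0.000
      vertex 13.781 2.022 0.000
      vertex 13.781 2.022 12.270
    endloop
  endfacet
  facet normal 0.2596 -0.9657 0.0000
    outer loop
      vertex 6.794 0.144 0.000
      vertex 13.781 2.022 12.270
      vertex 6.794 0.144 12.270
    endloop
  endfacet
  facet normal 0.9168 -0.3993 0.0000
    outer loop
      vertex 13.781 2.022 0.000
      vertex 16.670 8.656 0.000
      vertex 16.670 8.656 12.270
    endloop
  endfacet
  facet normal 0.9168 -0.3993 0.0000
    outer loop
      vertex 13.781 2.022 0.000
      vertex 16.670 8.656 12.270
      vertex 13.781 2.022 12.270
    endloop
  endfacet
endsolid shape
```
; perimeter-only toolpath
G21 ; units = mm
G90 ; absolute positioning
G28 ; home
; layer 1
G0 Z1.534
G0 X16.670 Y8.656
G1 X13.285 Y15.050
G1 X6.174 Y16.390
G1 X0.693 Y11.667
G1 X0.969 Y4.437
G1 X6.794 Y0.144
G1 X13.781 Y2.022
G1 X16.670 Y8.656
; layer 2
G0 Z3.067
G0 X16.670 Y8.656
G1 X13.285 Y15.050
G1 X6.174 Y16.390
G1 X0.693 Y11.667
G1 X0.969 Y4.437
G1 X6.794 Y0.144
G1 X13.781 Y2.022
G1 X16.670 Y8.656
; layer 3
G0 Z4.601
G0 X16.670 Y8.656
G1 X13.285 Y15.050
G1 X6.174 Y16.390
G1 X0.693 Y11.667
G1 X0.969 Y4.437
G1 X6.794 Y0.144
G1 X13.781 Y2.022
G1 X16.670 Y8.656
; layer 4
G0 Z6.135
G0 X16.670 Y8.656
G1 X13.285 Y15.050
G1 X6.174 Y16.390
G1 X0.693 Y11.667
G1 X0.969 Y4.437
G1 X6.794 Y0.144
G1 X13.781 Y2.022
G1 X16.670 Y8.656
; layer 5
G0 Z7.669
G0 X16.670 Y8.656
G1 X13.285 Y15.050
G1 X6.174 Y16.390
G1 X0.693 Y11.667
G1 X0.969 Y4.437
G1 X6.794 Y0.144
G1 X13.781 Y2.022
G1 X16.670 Y8.656
; layer 6
G0 Z9.203
G0 X16.670 Y8.656
G1 X13.285 Y15.050
G1 X6.174 Y16.390
G1 X0.693 Y11.667
G1 X0.969 Y4.437
G1 X6.794 Y0.144
G1 X13.781 Y2.022
G1 X16.670 Y8.656
; layer 7
G0 Z10.736
G0 X16.670 Y8.656
G1 X13.285 Y15.050
G1 X6.174 Y16.390
G1 X0.693 Y11.667
G1 X0.969 Y4.437
G1 X6.794 Y0.144
G1 X13.781 Y2.022
G1 X16.670 Y8.656
; layer 8
G0 Z12.270
G0 X16.670 Y8.656
G1 X13.285 Y15.050
G1 X6.174 Y16.390
G1 X0.693 Y11.667
G1 X0.969 Y4.437
G1 X6.794 Y0.144
G1 X13.781 Y2.022
G1 X16.670 Y8.656
M2 ; end

The solid is a regular 7-sided prism (a cylinder approximated with 7 flat sides), circumscribed radius ≈ 8.34 mm, height ≈ 12.3 mm. Slicing at Δz = 1.534 mm — 8 equal slices spanning the solid's height, so layer i sits at z = i·h/8 — gives 8 non-empty perimeters. Each is a 7-segment closed polygon; G0 lifts to the layer z and rapids to the start vertex, then G1 traces the edges.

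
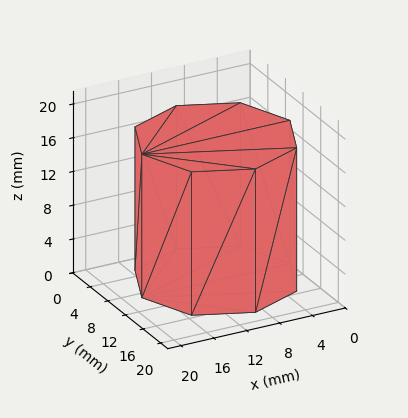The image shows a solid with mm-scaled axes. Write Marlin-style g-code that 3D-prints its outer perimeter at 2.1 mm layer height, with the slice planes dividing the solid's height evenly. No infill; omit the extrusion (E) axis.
Reading the render: the shape is a regular 8-sided prism (a cylinder approximated with 8 flat sides), circumscribed radius ≈ 9 mm, height ≈ 17 mm (dimensions read to the nearest mm from the axis ticks). For the g-code, the solid's height is divided into equal slices at the stated Δz and each level perimeter traced with G1 moves after a G0 lift.

; perimeter-only toolpath
G21 ; units = mm
G90 ; absolute positioning
G28 ; home
; layer 1
G0 Z2.1
G0 X18.0 Y9.0
G1 X15.4 Y15.4
G1 X9.0 Y18.0
G1 X2.6 Y15.4
G1 X0.0 Y9.0
G1 X2.6 Y2.6
G1 X9.0 Y0.0
G1 X15.4 Y2.6
G1 X18.0 Y9.0
; layer 2
G0 Z4.2
G0 X18.0 Y9.0
G1 X15.4 Y15.4
G1 X9.0 Y18.0
G1 X2.6 Y15.4
G1 X0.0 Y9.0
G1 X2.6 Y2.6
G1 X9.0 Y0.0
G1 X15.4 Y2.6
G1 X18.0 Y9.0
; layer 3
G0 Z6.4
G0 X18.0 Y9.0
G1 X15.4 Y15.4
G1 X9.0 Y18.0
G1 X2.6 Y15.4
G1 X0.0 Y9.0
G1 X2.6 Y2.6
G1 X9.0 Y0.0
G1 X15.4 Y2.6
G1 X18.0 Y9.0
; layer 4
G0 Z8.5
G0 X18.0 Y9.0
G1 X15.4 Y15.4
G1 X9.0 Y18.0
G1 X2.6 Y15.4
G1 X0.0 Y9.0
G1 X2.6 Y2.6
G1 X9.0 Y0.0
G1 X15.4 Y2.6
G1 X18.0 Y9.0
; layer 5
G0 Z10.6
G0 X18.0 Y9.0
G1 X15.4 Y15.4
G1 X9.0 Y18.0
G1 X2.6 Y15.4
G1 X0.0 Y9.0
G1 X2.6 Y2.6
G1 X9.0 Y0.0
G1 X15.4 Y2.6
G1 X18.0 Y9.0
; layer 6
G0 Z12.8
G0 X18.0 Y9.0
G1 X15.4 Y15.4
G1 X9.0 Y18.0
G1 X2.6 Y15.4
G1 X0.0 Y9.0
G1 X2.6 Y2.6
G1 X9.0 Y0.0
G1 X15.4 Y2.6
G1 X18.0 Y9.0
; layer 7
G0 Z14.9
G0 X18.0 Y9.0
G1 X15.4 Y15.4
G1 X9.0 Y18.0
G1 X2.6 Y15.4
G1 X0.0 Y9.0
G1 X2.6 Y2.6
G1 X9.0 Y0.0
G1 X15.4 Y2.6
G1 X18.0 Y9.0
; layer 8
G0 Z17.0
G0 X18.0 Y9.0
G1 X15.4 Y15.4
G1 X9.0 Y18.0
G1 X2.6 Y15.4
G1 X0.0 Y9.0
G1 X2.6 Y2.6
G1 X9.0 Y0.0
G1 X15.4 Y2.6
G1 X18.0 Y9.0
M2 ; end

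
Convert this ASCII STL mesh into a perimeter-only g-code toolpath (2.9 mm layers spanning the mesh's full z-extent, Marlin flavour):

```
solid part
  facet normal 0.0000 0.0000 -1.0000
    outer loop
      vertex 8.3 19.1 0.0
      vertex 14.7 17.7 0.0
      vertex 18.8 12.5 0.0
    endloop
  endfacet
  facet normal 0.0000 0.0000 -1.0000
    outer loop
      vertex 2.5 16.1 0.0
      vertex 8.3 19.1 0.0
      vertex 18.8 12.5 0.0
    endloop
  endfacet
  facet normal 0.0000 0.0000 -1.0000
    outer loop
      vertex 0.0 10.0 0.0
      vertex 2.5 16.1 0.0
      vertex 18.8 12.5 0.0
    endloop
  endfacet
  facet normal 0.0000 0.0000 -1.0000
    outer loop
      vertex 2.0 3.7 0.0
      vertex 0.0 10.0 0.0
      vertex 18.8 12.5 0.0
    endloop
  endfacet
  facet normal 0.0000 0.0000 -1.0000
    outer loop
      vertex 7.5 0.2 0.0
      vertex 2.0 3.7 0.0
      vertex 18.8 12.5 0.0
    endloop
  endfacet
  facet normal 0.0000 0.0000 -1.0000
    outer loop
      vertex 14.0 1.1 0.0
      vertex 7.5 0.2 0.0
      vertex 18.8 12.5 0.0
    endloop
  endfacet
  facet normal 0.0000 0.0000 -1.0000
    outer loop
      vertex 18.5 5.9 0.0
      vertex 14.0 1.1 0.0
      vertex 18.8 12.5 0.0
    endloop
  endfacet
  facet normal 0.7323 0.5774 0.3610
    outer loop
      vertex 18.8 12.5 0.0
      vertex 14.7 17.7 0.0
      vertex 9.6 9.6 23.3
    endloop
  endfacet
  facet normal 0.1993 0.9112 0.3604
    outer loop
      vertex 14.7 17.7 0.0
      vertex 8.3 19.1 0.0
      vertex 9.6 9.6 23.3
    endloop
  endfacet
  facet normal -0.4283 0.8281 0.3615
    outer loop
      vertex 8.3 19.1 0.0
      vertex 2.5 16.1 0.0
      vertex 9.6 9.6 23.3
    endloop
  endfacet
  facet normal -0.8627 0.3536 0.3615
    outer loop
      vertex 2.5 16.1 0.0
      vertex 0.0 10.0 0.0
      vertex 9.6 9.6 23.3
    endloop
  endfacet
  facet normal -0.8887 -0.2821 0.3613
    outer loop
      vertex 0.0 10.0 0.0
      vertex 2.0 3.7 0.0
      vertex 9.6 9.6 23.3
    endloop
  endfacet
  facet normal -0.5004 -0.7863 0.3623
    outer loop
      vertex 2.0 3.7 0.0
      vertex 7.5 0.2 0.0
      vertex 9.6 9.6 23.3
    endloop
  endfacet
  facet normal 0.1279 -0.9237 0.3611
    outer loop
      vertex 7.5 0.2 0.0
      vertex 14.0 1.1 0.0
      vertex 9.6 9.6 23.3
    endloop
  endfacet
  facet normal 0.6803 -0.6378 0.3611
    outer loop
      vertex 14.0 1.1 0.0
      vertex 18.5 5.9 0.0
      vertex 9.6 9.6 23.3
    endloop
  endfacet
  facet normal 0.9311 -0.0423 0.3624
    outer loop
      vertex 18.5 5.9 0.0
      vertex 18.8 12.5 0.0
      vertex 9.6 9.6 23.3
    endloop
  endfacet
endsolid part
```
; perimeter-only toolpath
G21 ; units = mm
G90 ; absolute positioning
G28 ; home
; layer 1
G0 Z2.9
G0 X17.6 Y12.1
G1 X14.1 Y16.7
G1 X8.5 Y17.9
G1 X3.4 Y15.3
G1 X1.2 Y9.9
G1 X3.0 Y4.4
G1 X7.8 Y1.4
G1 X13.4 Y2.2
G1 X17.4 Y6.4
G1 X17.6 Y12.1
; layer 2
G0 Z5.8
G0 X16.5 Y11.8
G1 X13.4 Y15.7
G1 X8.6 Y16.7
G1 X4.3 Y14.5
G1 X2.4 Y9.9
G1 X3.9 Y5.2
G1 X8.0 Y2.5
G1 X12.9 Y3.2
G1 X16.3 Y6.8
G1 X16.5 Y11.8
; layer 3
G0 Z8.7
G0 X15.3 Y11.4
G1 X12.8 Y14.7
G1 X8.8 Y15.5
G1 X5.2 Y13.7
G1 X3.6 Y9.8
G1 X4.8 Y5.9
G1 X8.3 Y3.7
G1 X12.3 Y4.3
G1 X15.2 Y7.3
G1 X15.3 Y11.4
; layer 4
G0 Z11.7
G0 X14.2 Y11.1
G1 X12.1 Y13.6
G1 X8.9 Y14.4
G1 X6.0 Y12.9
G1 X4.8 Y9.8
G1 X5.8 Y6.7
G1 X8.6 Y4.9
G1 X11.8 Y5.3
G1 X14.1 Y7.8
G1 X14.2 Y11.1
; layer 5
G0 Z14.6
G0 X13.1 Y10.7
G1 X11.5 Y12.6
G1 X9.1 Y13.2
G1 X6.9 Y12.0
G1 X6.0 Y9.8
G1 X6.8 Y7.4
G1 X8.8 Y6.1
G1 X11.2 Y6.4
G1 X12.9 Y8.2
G1 X13.1 Y10.7
; layer 6
G0 Z17.5
G0 X11.9 Y10.3
G1 X10.9 Y11.6
G1 X9.3 Y12.0
G1 X7.8 Y11.2
G1 X7.2 Y9.7
G1 X7.7 Y8.1
G1 X9.1 Y7.2
G1 X10.7 Y7.5
G1 X11.8 Y8.7
G1 X11.9 Y10.3
; layer 7
G0 Z20.4
G0 X10.8 Y10.0
G1 X10.2 Y10.6
G1 X9.4 Y10.8
G1 X8.7 Y10.4
G1 X8.4 Y9.7
G1 X8.6 Y8.9
G1 X9.3 Y8.4
G1 X10.2 Y8.5
G1 X10.7 Y9.1
G1 X10.8 Y10.0
M2 ; end

The solid is a regular 9-sided pyramid, base circumscribed radius ≈ 9.6 mm, apex at z ≈ 23.3 mm. Slicing at Δz = 2.9 mm — 8 equal slices spanning the solid's height, so layer i sits at z = i·h/8 — gives 7 non-empty perimeters. Each is a 9-segment closed polygon; G0 lifts to the layer z and rapids to the start vertex, then G1 traces the edges. The cross-section shrinks linearly with z (the slice at the apex is degenerate and omitted).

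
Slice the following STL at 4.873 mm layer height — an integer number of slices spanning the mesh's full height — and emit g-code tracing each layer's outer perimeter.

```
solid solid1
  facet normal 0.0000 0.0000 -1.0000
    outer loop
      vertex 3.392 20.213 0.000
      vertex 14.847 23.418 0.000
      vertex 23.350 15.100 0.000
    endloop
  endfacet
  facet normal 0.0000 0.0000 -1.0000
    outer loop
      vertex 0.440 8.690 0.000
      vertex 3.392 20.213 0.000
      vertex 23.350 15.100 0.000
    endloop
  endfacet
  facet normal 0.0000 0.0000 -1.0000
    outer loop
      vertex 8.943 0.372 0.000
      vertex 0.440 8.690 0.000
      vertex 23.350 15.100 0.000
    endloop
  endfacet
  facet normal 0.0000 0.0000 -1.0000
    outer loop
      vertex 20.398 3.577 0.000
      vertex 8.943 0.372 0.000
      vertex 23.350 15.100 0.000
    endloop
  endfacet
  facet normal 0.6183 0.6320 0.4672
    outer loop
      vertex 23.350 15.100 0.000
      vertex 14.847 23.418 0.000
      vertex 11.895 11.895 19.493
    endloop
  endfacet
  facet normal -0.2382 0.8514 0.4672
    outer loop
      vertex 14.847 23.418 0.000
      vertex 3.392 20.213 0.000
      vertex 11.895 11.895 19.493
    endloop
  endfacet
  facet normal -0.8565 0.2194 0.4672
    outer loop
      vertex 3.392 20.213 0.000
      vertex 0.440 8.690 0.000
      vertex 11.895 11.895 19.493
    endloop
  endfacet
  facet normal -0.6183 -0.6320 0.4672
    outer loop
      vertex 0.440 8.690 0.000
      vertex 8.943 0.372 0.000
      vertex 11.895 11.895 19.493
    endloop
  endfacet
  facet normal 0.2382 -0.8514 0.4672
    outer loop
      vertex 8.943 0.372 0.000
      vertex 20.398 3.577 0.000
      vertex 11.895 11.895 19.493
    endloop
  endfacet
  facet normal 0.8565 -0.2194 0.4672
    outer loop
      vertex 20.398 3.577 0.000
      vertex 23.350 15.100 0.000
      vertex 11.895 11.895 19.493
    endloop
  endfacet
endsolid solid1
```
; perimeter-only toolpath
G21 ; units = mm
G90 ; absolute positioning
G28 ; home
; layer 1
G0 Z4.873
G0 X20.486 Y14.299
G1 X14.109 Y20.537
G1 X5.518 Y18.134
G1 X3.304 Y9.491
G1 X9.681 Y3.253
G1 X18.272 Y5.656
G1 X20.486 Y14.299
; layer 2
G0 Z9.746
G0 X17.623 Y13.497
G1 X13.371 Y17.657
G1 X7.643 Y16.054
G1 X6.167 Y10.293
G1 X10.419 Y6.133
G1 X16.146 Y7.736
G1 X17.623 Y13.497
; layer 3
G0 Z14.620
G0 X14.759 Y12.696
G1 X12.633 Y14.776
G1 X9.769 Y13.975
G1 X9.031 Y11.094
G1 X11.157 Y9.014
G1 X14.021 Y9.816
G1 X14.759 Y12.696
M2 ; end

The solid is a regular 6-sided pyramid, base circumscribed radius ≈ 11.9 mm, apex at z ≈ 19.5 mm. Slicing at Δz = 4.873 mm — 4 equal slices spanning the solid's height, so layer i sits at z = i·h/4 — gives 3 non-empty perimeters. Each is a 6-segment closed polygon; G0 lifts to the layer z and rapids to the start vertex, then G1 traces the edges. The cross-section shrinks linearly with z (the slice at the apex is degenerate and omitted).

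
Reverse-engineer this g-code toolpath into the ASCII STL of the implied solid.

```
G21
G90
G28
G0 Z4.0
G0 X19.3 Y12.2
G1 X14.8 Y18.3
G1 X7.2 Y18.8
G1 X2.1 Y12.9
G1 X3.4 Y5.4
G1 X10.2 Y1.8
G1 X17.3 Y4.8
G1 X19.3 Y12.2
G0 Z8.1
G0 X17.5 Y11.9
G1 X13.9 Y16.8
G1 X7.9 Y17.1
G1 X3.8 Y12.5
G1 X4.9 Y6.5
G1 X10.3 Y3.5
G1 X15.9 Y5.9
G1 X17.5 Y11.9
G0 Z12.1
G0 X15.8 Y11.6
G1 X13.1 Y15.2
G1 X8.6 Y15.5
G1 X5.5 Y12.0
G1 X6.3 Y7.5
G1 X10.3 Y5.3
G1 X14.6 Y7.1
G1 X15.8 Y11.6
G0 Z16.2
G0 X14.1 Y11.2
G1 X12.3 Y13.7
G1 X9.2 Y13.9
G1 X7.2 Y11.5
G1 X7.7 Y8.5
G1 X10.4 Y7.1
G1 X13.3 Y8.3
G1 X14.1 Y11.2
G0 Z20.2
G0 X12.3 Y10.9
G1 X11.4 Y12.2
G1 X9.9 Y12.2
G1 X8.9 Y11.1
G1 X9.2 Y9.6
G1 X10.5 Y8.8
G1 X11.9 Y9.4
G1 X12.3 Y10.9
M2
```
solid part
  facet normal 0.0000 0.0000 -1.0000
    outer loop
      vertex 6.5 20.4 0.0
      vertex 15.6 19.9 0.0
      vertex 21.0 12.5 0.0
    endloop
  endfacet
  facet normal 0.0000 0.0000 -1.0000
    outer loop
      vertex 0.4 13.4 0.0
      vertex 6.5 20.4 0.0
      vertex 21.0 12.5 0.0
    endloop
  endfacet
  facet normal 0.0000 0.0000 -1.0000
    outer loop
      vertex 2.0 4.4 0.0
      vertex 0.4 13.4 0.0
      vertex 21.0 12.5 0.0
    endloop
  endfacet
  facet normal 0.0000 0.0000 -1.0000
    outer loop
      vertex 10.1 0.0 0.0
      vertex 2.0 4.4 0.0
      vertex 21.0 12.5 0.0
    endloop
  endfacet
  facet normal 0.0000 0.0000 -1.0000
    outer loop
      vertex 18.6 3.6 0.0
      vertex 10.1 0.0 0.0
      vertex 21.0 12.5 0.0
    endloop
  endfacet
  facet normal 0.7521 0.5488 0.3648
    outer loop
      vertex 21.0 12.5 0.0
      vertex 15.6 19.9 0.0
      vertex 10.6 10.6 24.3
    endloop
  endfacet
  facet normal 0.0511 0.9292 0.3661
    outer loop
      vertex 15.6 19.9 0.0
      vertex 6.5 20.4 0.0
      vertex 10.6 10.6 24.3
    endloop
  endfacet
  facet normal -0.7019 0.6116 0.3651
    outer loop
      vertex 6.5 20.4 0.0
      vertex 0.4 13.4 0.0
      vertex 10.6 10.6 24.3
    endloop
  endfacet
  facet normal -0.9163 -0.1629 0.3659
    outer loop
      vertex 0.4 13.4 0.0
      vertex 2.0 4.4 0.0
      vertex 10.6 10.6 24.3
    endloop
  endfacet
  facet normal -0.4442 -0.8178 0.3659
    outer loop
      vertex 2.0 4.4 0.0
      vertex 10.1 0.0 0.0
      vertex 10.6 10.6 24.3
    endloop
  endfacet
  facet normal 0.3629 -0.8568 0.3663
    outer loop
      vertex 10.1 0.0 0.0
      vertex 18.6 3.6 0.0
      vertex 10.6 10.6 24.3
    endloop
  endfacet
  facet normal 0.8986 -0.2423 0.3657
    outer loop
      vertex 18.6 3.6 0.0
      vertex 21.0 12.5 0.0
      vertex 10.6 10.6 24.3
    endloop
  endfacet
endsolid part

The G0 Z moves step by Δz≈4.0 mm. The G1 loops shrink linearly with z, so the solid tapers from its base footprint up to z≈24.3. Closing with a flat bottom cap and the tapered top and triangulating gives 12 facets — a regular 7-sided pyramid, base circumscribed radius ≈ 10.6 mm, apex at z ≈ 24.3 mm.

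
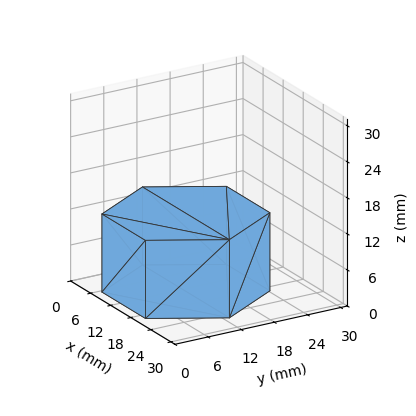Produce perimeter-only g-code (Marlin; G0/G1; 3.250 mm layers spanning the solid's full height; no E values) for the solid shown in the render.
Reading the render: the shape is a regular 6-sided prism (a cylinder approximated with 6 flat sides), circumscribed radius ≈ 13 mm, height ≈ 13 mm (dimensions read to the nearest mm from the axis ticks). For the g-code, the solid's height is divided into equal slices at the stated Δz and each level perimeter traced with G1 moves after a G0 lift.

; perimeter-only toolpath
G21 ; units = mm
G90 ; absolute positioning
G28 ; home
; layer 1
G0 Z3.250
G0 X26.000 Y13.000
G1 X19.500 Y24.258
G1 X6.500 Y24.258
G1 X0.000 Y13.000
G1 X6.500 Y1.742
G1 X19.500 Y1.742
G1 X26.000 Y13.000
; layer 2
G0 Z6.500
G0 X26.000 Y13.000
G1 X19.500 Y24.258
G1 X6.500 Y24.258
G1 X0.000 Y13.000
G1 X6.500 Y1.742
G1 X19.500 Y1.742
G1 X26.000 Y13.000
; layer 3
G0 Z9.750
G0 X26.000 Y13.000
G1 X19.500 Y24.258
G1 X6.500 Y24.258
G1 X0.000 Y13.000
G1 X6.500 Y1.742
G1 X19.500 Y1.742
G1 X26.000 Y13.000
; layer 4
G0 Z13.000
G0 X26.000 Y13.000
G1 X19.500 Y24.258
G1 X6.500 Y24.258
G1 X0.000 Y13.000
G1 X6.500 Y1.742
G1 X19.500 Y1.742
G1 X26.000 Y13.000
M2 ; end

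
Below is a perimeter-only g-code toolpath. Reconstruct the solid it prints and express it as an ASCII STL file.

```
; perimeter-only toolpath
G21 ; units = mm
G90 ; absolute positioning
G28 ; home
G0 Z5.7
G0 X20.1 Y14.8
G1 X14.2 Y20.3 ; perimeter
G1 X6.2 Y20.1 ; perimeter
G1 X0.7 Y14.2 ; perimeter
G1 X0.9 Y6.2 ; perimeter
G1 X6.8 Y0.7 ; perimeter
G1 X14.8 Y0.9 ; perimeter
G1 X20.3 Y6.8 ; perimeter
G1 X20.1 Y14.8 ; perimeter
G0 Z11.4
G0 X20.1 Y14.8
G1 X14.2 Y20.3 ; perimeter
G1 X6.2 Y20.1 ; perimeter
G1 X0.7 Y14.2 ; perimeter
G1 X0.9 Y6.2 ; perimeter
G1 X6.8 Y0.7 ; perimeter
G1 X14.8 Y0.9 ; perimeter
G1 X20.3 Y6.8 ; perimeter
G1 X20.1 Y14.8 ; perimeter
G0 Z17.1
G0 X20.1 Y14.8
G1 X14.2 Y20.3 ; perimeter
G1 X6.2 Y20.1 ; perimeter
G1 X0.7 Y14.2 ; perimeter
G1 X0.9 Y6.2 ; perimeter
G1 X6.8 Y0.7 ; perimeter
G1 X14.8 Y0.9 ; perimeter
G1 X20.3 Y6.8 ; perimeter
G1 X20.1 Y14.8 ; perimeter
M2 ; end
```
solid part
  facet normal 0.0000 0.0000 -1.0000
    outer loop
      vertex 6.2 20.1 0.0
      vertex 14.2 20.3 0.0
      vertex 20.1 14.8 0.0
    endloop
  endfacet
  facet normal 0.0000 0.0000 -1.0000
    outer loop
      vertex 0.7 14.2 0.0
      vertex 6.2 20.1 0.0
      vertex 20.1 14.8 0.0
    endloop
  endfacet
  facet normal 0.0000 0.0000 -1.0000
    outer loop
      vertex 0.9 6.2 0.0
      vertex 0.7 14.2 0.0
      vertex 20.1 14.8 0.0
    endloop
  endfacet
  facet normal 0.0000 0.0000 -1.0000
    outer loop
      vertex 6.8 0.7 0.0
      vertex 0.9 6.2 0.0
      vertex 20.1 14.8 0.0
    endloop
  endfacet
  facet normal 0.0000 0.0000 -1.0000
    outer loop
      vertex 14.8 0.9 0.0
      vertex 6.8 0.7 0.0
      vertex 20.1 14.8 0.0
    endloop
  endfacet
  facet normal 0.0000 0.0000 -1.0000
    outer loop
      vertex 20.3 6.8 0.0
      vertex 14.8 0.9 0.0
      vertex 20.1 14.8 0.0
    endloop
  endfacet
  facet normal 0.0000 0.0000 1.0000
    outer loop
      vertex 20.1 14.8 17.1
      vertex 14.2 20.3 17.1
      vertex 6.2 20.1 17.1
    endloop
  endfacet
  facet normal 0.0000 0.0000 1.0000
    outer loop
      vertex 20.1 14.8 17.1
      vertex 6.2 20.1 17.1
      vertex 0.7 14.2 17.1
    endloop
  endfacet
  facet normal 0.0000 0.0000 1.0000
    outer loop
      vertex 20.1 14.8 17.1
      vertex 0.7 14.2 17.1
      vertex 0.9 6.2 17.1
    endloop
  endfacet
  facet normal 0.0000 0.0000 1.0000
    outer loop
      vertex 20.1 14.8 17.1
      vertex 0.9 6.2 17.1
      vertex 6.8 0.7 17.1
    endloop
  endfacet
  facet normal 0.0000 0.0000 1.0000
    outer loop
      vertex 20.1 14.8 17.1
      vertex 6.8 0.7 17.1
      vertex 14.8 0.9 17.1
    endloop
  endfacet
  facet normal 0.0000 0.0000 1.0000
    outer loop
      vertex 20.1 14.8 17.1
      vertex 14.8 0.9 17.1
      vertex 20.3 6.8 17.1
    endloop
  endfacet
  facet normal 0.6819 0.7315 0.0000
    outer loop
      vertex 20.1 14.8 0.0
      vertex 14.2 20.3 0.0
      vertex 14.2 20.3 17.1
    endloop
  endfacet
  facet normal 0.6819 0.7315 0.0000
    outer loop
      vertex 20.1 14.8 0.0
      vertex 14.2 20.3 17.1
      vertex 20.1 14.8 17.1
    endloop
  endfacet
  facet normal -0.0250 0.9997 0.0000
    outer loop
      vertex 14.2 20.3 0.0
      vertex 6.2 20.1 0.0
      vertex 6.2 20.1 17.1
    endloop
  endfacet
  facet normal -0.0250 0.9997 0.0000
    outer loop
      vertex 14.2 20.3 0.0
      vertex 6.2 20.1 17.1
      vertex 14.2 20.3 17.1
    endloop
  endfacet
  facet normal -0.7315 0.6819 0.0000
    outer loop
      vertex 6.2 20.1 0.0
      vertex 0.7 14.2 0.0
      vertex 0.7 14.2 17.1
    endloop
  endfacet
  facet normal -0.7315 0.6819 0.0000
    outer loop
      vertex 6.2 20.1 0.0
      vertex 0.7 14.2 17.1
      vertex 6.2 20.1 17.1
    endloop
  endfacet
  facet normal -0.9997 -0.0250 0.0000
    outer loop
      vertex 0.7 14.2 0.0
      vertex 0.9 6.2 0.0
      vertex 0.9 6.2 17.1
    endloop
  endfacet
  facet normal -0.9997 -0.0250 0.0000
    outer loop
      vertex 0.7 14.2 0.0
      vertex 0.9 6.2 17.1
      vertex 0.7 14.2 17.1
    endloop
  endfacet
  facet normal -0.6819 -0.7315 0.0000
    outer loop
      vertex 0.9 6.2 0.0
      vertex 6.8 0.7 0.0
      vertex 6.8 0.7 17.1
    endloop
  endfacet
  facet normal -0.6819 -0.7315 0.0000
    outer loop
      vertex 0.9 6.2 0.0
      vertex 6.8 0.7 17.1
      vertex 0.9 6.2 17.1
    endloop
  endfacet
  facet normal 0.0250 -0.9997 0.0000
    outer loop
      vertex 6.8 0.7 0.0
      vertex 14.8 0.9 0.0
      vertex 14.8 0.9 17.1
    endloop
  endfacet
  facet normal 0.0250 -0.9997 0.0000
    outer loop
      vertex 6.8 0.7 0.0
      vertex 14.8 0.9 17.1
      vertex 6.8 0.7 17.1
    endloop
  endfacet
  facet normal 0.7315 -0.6819 0.0000
    outer loop
      vertex 14.8 0.9 0.0
      vertex 20.3 6.8 0.0
      vertex 20.3 6.8 17.1
    endloop
  endfacet
  facet normal 0.7315 -0.6819 0.0000
    outer loop
      vertex 14.8 0.9 0.0
      vertex 20.3 6.8 17.1
      vertex 14.8 0.9 17.1
    endloop
  endfacet
  facet normal 0.9997 0.0250 0.0000
    outer loop
      vertex 20.3 6.8 0.0
      vertex 20.1 14.8 0.0
      vertex 20.1 14.8 17.1
    endloop
  endfacet
  facet normal 0.9997 0.0250 0.0000
    outer loop
      vertex 20.3 6.8 0.0
      vertex 20.1 14.8 17.1
      vertex 20.3 6.8 17.1
    endloop
  endfacet
endsolid part

The G0 Z moves step by Δz≈5.7 mm. Every layer's G1 loop is the same polygon, so the solid is a straight extrusion of it from z=0 to z≈17.1. Closing with flat bottom and top caps and triangulating gives 28 facets — a regular 8-sided prism (a cylinder approximated with 8 flat sides), circumscribed radius ≈ 10.5 mm, height ≈ 17.1 mm.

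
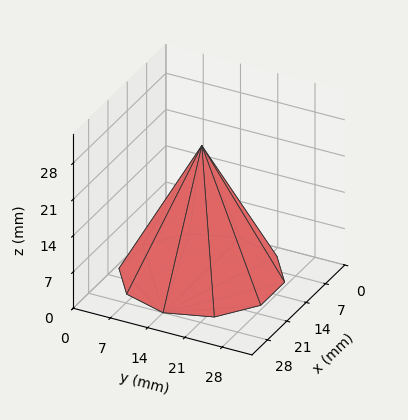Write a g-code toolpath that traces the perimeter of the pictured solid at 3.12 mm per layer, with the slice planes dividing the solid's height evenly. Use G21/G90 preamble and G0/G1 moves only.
Reading the render: the shape is a regular 10-sided pyramid, base circumscribed radius ≈ 14 mm, apex at z ≈ 25 mm (dimensions read to the nearest mm from the axis ticks). For the g-code, the solid's height is divided into equal slices at the stated Δz and each level perimeter traced with G1 moves after a G0 lift.

; perimeter-only toolpath
G21 ; units = mm
G90 ; absolute positioning
G28 ; home
; layer 1
G0 Z3.12
G0 X26.25 Y14.00
G1 X23.91 Y21.20
G1 X17.79 Y25.65
G1 X10.21 Y25.65
G1 X4.09 Y21.20
G1 X1.75 Y14.00
G1 X4.09 Y6.80
G1 X10.21 Y2.35
G1 X17.79 Y2.35
G1 X23.91 Y6.80
G1 X26.25 Y14.00
; layer 2
G0 Z6.25
G0 X24.50 Y14.00
G1 X22.50 Y20.17
G1 X17.25 Y23.98
G1 X10.75 Y23.98
G1 X5.50 Y20.17
G1 X3.50 Y14.00
G1 X5.50 Y7.83
G1 X10.75 Y4.02
G1 X17.25 Y4.02
G1 X22.50 Y7.83
G1 X24.50 Y14.00
; layer 3
G0 Z9.38
G0 X22.75 Y14.00
G1 X21.08 Y19.14
G1 X16.71 Y22.32
G1 X11.29 Y22.32
G1 X6.92 Y19.14
G1 X5.25 Y14.00
G1 X6.92 Y8.86
G1 X11.29 Y5.68
G1 X16.71 Y5.68
G1 X21.08 Y8.86
G1 X22.75 Y14.00
; layer 4
G0 Z12.50
G0 X21.00 Y14.00
G1 X19.66 Y18.12
G1 X16.16 Y20.66
G1 X11.84 Y20.66
G1 X8.34 Y18.12
G1 X7.00 Y14.00
G1 X8.34 Y9.88
G1 X11.84 Y7.34
G1 X16.16 Y7.34
G1 X19.66 Y9.88
G1 X21.00 Y14.00
; layer 5
G0 Z15.62
G0 X19.25 Y14.00
G1 X18.25 Y17.09
G1 X15.62 Y18.99
G1 X12.38 Y18.99
G1 X9.75 Y17.09
G1 X8.75 Y14.00
G1 X9.75 Y10.91
G1 X12.38 Y9.01
G1 X15.62 Y9.01
G1 X18.25 Y10.91
G1 X19.25 Y14.00
; layer 6
G0 Z18.75
G0 X17.50 Y14.00
G1 X16.83 Y16.06
G1 X15.08 Y17.33
G1 X12.92 Y17.33
G1 X11.17 Y16.06
G1 X10.50 Y14.00
G1 X11.17 Y11.94
G1 X12.92 Y10.67
G1 X15.08 Y10.67
G1 X16.83 Y11.94
G1 X17.50 Y14.00
; layer 7
G0 Z21.88
G0 X15.75 Y14.00
G1 X15.42 Y15.03
G1 X14.54 Y15.66
G1 X13.46 Y15.66
G1 X12.58 Y15.03
G1 X12.25 Y14.00
G1 X12.58 Y12.97
G1 X13.46 Y12.34
G1 X14.54 Y12.34
G1 X15.42 Y12.97
G1 X15.75 Y14.00
M2 ; end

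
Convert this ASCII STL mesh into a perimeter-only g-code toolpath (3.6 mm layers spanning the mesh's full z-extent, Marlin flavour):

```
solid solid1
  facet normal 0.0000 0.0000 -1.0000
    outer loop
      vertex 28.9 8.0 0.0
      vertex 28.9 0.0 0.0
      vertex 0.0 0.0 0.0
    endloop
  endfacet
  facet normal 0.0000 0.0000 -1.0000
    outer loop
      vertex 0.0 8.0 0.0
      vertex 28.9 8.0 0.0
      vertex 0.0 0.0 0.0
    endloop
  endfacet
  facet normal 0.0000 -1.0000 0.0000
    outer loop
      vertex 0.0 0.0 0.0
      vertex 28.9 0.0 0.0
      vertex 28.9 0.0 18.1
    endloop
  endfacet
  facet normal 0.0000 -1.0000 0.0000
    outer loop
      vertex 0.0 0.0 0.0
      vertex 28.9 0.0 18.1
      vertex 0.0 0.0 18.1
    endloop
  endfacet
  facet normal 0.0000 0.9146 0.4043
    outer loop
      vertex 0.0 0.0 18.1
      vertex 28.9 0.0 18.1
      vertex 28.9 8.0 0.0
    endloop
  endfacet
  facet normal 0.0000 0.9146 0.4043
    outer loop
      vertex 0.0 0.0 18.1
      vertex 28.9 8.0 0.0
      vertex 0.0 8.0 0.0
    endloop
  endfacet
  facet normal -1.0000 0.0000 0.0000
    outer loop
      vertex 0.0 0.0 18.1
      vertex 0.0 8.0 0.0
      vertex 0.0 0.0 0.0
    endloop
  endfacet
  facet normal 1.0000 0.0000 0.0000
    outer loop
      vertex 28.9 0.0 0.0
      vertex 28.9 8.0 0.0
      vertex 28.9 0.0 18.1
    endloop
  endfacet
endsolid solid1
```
; perimeter-only toolpath
G21 ; units = mm
G90 ; absolute positioning
G28 ; home
; layer 1
G0 Z3.6
G0 X0.0 Y0.0
G1 X28.9 Y0.0
G1 X28.9 Y6.4
G1 X0.0 Y6.4
G1 X0.0 Y0.0
; layer 2
G0 Z7.2
G0 X0.0 Y0.0
G1 X28.9 Y0.0
G1 X28.9 Y4.8
G1 X0.0 Y4.8
G1 X0.0 Y0.0
; layer 3
G0 Z10.9
G0 X0.0 Y0.0
G1 X28.9 Y0.0
G1 X28.9 Y3.2
G1 X0.0 Y3.2
G1 X0.0 Y0.0
; layer 4
G0 Z14.5
G0 X0.0 Y0.0
G1 X28.9 Y0.0
G1 X28.9 Y1.6
G1 X0.0 Y1.6
G1 X0.0 Y0.0
M2 ; end

The solid is a wedge (ramp): 28.9 × 8 mm base, rising to 18.1 mm along the y=0 edge and sloping linearly to z=0 at y=8. Slicing at Δz = 3.6 mm — 5 equal slices spanning the solid's height, so layer i sits at z = i·h/5 — gives 4 non-empty perimeters. Each is a 4-segment closed polygon; G0 lifts to the layer z and rapids to the start vertex, then G1 traces the edges. The cross-section shrinks linearly with z (the slice at the apex is degenerate and omitted).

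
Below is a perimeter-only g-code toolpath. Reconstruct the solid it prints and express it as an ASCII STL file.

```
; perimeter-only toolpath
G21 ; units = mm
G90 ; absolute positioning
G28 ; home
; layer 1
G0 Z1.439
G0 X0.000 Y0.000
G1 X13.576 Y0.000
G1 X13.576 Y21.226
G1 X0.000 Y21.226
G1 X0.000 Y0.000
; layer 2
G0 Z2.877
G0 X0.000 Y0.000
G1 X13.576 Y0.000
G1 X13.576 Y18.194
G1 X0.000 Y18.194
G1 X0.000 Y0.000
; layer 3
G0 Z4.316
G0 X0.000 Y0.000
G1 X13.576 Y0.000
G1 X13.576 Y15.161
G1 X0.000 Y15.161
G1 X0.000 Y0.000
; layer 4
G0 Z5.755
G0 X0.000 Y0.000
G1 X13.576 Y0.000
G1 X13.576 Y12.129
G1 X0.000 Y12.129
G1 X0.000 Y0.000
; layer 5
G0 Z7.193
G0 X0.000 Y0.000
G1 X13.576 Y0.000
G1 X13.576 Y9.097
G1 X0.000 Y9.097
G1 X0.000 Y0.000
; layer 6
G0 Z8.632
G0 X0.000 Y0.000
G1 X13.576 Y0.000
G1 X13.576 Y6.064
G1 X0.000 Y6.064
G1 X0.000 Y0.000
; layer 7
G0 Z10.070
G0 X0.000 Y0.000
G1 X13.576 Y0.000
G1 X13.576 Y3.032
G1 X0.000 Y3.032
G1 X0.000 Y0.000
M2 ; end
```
solid part
  facet normal 0.0000 0.0000 -1.0000
    outer loop
      vertex 13.576 24.258 0.000
      vertex 13.576 0.000 0.000
      vertex 0.000 0.000 0.000
    endloop
  endfacet
  facet normal 0.0000 0.0000 -1.0000
    outer loop
      vertex 0.000 24.258 0.000
      vertex 13.576 24.258 0.000
      vertex 0.000 0.000 0.000
    endloop
  endfacet
  facet normal 0.0000 -1.0000 0.0000
    outer loop
      vertex 0.000 0.000 0.000
      vertex 13.576 0.000 0.000
      vertex 13.576 0.000 11.509
    endloop
  endfacet
  facet normal 0.0000 -1.0000 0.0000
    outer loop
      vertex 0.000 0.000 0.000
      vertex 13.576 0.000 11.509
      vertex 0.000 0.000 11.509
    endloop
  endfacet
  facet normal 0.0000 0.4286 0.9035
    outer loop
      vertex 0.000 0.000 11.509
      vertex 13.576 0.000 11.509
      vertex 13.576 24.258 0.000
    endloop
  endfacet
  facet normal 0.0000 0.4286 0.9035
    outer loop
      vertex 0.000 0.000 11.509
      vertex 13.576 24.258 0.000
      vertex 0.000 24.258 0.000
    endloop
  endfacet
  facet normal -1.0000 0.0000 0.0000
    outer loop
      vertex 0.000 0.000 11.509
      vertex 0.000 24.258 0.000
      vertex 0.000 0.000 0.000
    endloop
  endfacet
  facet normal 1.0000 0.0000 0.0000
    outer loop
      vertex 13.576 0.000 0.000
      vertex 13.576 24.258 0.000
      vertex 13.576 0.000 11.509
    endloop
  endfacet
endsolid part

The G0 Z moves step by Δz≈1.439 mm. The G1 loops shrink linearly with z, so the solid tapers from its base footprint up to z≈11.5. Closing with a flat bottom cap and the tapered top and triangulating gives 8 facets — a wedge (ramp): 13.6 × 24.3 mm base, rising to 11.5 mm along the y=0 edge and sloping linearly to z=0 at y=24.3.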